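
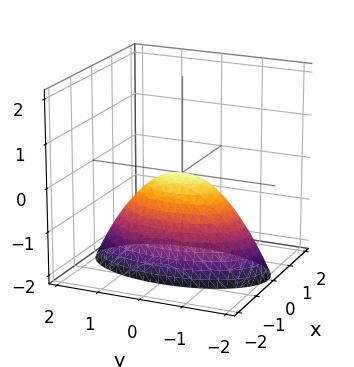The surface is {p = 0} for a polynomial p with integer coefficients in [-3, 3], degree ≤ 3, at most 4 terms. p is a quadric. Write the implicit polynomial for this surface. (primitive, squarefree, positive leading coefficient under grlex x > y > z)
3*x^2 + y^2 + 2*z

1. The degree is 2 — a single bowl opening along one axis; a quadric.
2. Symmetries: the y ↦ −y reflection is a symmetry, so y appears only in even powers; it's symmetric under x → −x, forcing even powers of x.
3. From the axis intercepts and sections: it meets the z-axis at z = 0 (among the integer gridlines); one y-axis crossing is at y = 0; it meets the x-axis at x = 0 (among the integer gridlines).
4. Solving for integer coefficients yields p as stated.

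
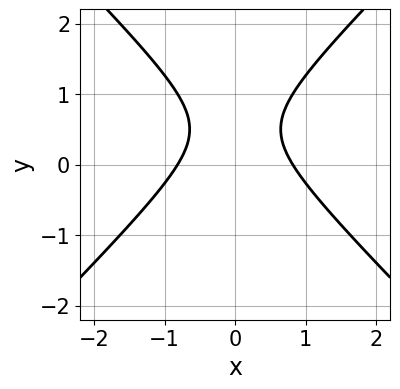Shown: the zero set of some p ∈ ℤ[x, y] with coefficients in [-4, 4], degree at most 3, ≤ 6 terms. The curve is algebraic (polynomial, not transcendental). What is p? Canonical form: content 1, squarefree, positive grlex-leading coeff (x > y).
3*x^2 - 3*y^2 + 3*y - 2

First, degree: the shape is more complex than any degree-1 curve, so deg p = 2.
Next, symmetries: the x ↦ −x reflection is a symmetry, so x appears only in even powers.
Then, against the integer gridlines: the curve avoids every integer y-axis point in the box.
Finally, the integer polynomial consistent with all of this is the stated p.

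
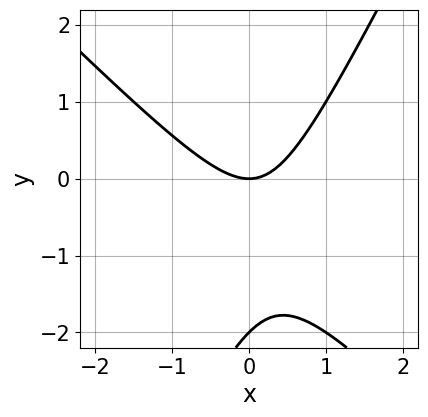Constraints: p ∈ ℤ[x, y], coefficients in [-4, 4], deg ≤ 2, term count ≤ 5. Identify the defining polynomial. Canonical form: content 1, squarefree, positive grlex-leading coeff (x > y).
Degree: no degree-1 curve has this shape, so deg p = 2.
Reading off the gridlines: it crosses the x-axis at the gridline x = 0; among the integer gridlines, it crosses the y-axis at y ∈ {-2, 0}.
Matching integer coefficients to the picture gives p.

2*x^2 + x*y - y^2 - 2*y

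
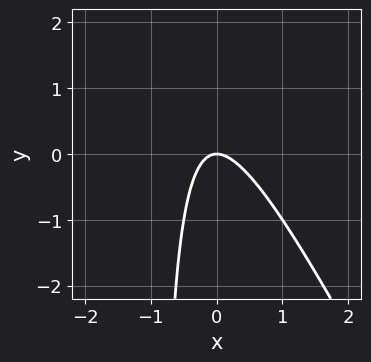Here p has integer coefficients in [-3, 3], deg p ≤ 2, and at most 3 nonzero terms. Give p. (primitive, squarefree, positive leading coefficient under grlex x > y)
2*x^2 + x*y + y

(a) Degree: a generic line meets the curve in up to 2 points, so deg p = 2.
(b) Reading off the gridlines: it crosses the y-axis at the gridline y = 0; one x-axis crossing is at x = 0.
(c) Solving for integer coefficients yields p as stated.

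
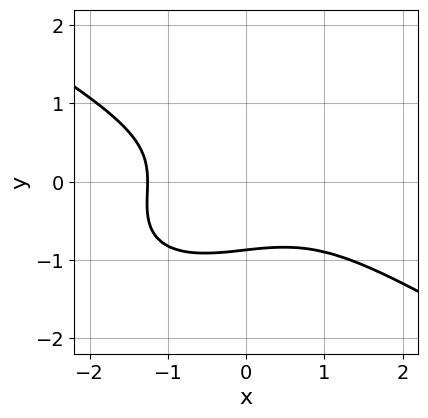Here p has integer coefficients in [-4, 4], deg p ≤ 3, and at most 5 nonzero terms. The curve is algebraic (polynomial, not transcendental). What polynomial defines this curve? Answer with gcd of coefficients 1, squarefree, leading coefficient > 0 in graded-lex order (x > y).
First, deg p = 3.
Finally, putting this together gives p.

x^3 - x*y^2 + 3*y^3 + 2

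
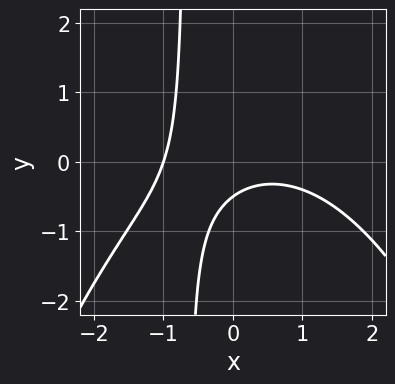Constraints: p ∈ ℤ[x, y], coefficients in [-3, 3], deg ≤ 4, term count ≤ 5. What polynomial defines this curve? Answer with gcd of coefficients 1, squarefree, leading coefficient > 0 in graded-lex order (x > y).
(a) deg p = 3. No degree-2 curve has this shape.
(b) Checking where it meets the axes: one x-axis crossing is at x = -1.
(c) Solving for integer coefficients yields p as stated.

x^3 + 3*x*y + 2*y + 1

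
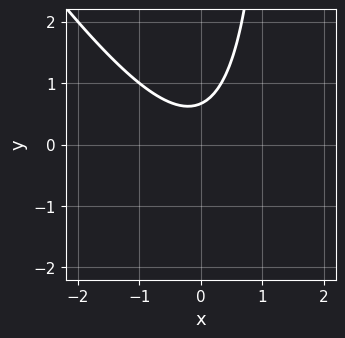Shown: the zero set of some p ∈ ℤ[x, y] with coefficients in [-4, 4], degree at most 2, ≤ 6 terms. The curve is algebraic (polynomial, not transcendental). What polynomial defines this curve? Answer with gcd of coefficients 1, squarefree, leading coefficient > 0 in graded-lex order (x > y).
Degree: the shape is more complex than any degree-1 curve, so deg p = 2.
Reading off the gridlines: it misses every integer gridline on the x-axis.
Solving for integer coefficients yields p as stated.

3*x^2 + 2*x*y - 3*y + 2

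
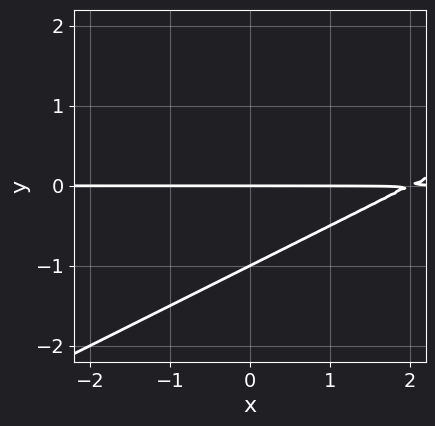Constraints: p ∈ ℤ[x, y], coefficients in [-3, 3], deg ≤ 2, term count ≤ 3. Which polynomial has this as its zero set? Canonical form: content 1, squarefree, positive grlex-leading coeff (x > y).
(a) Degree: a generic line meets the curve in up to 2 points, so deg p = 2.
(b) Observable constraints: every point of the x-axis in the box is on the curve; among the integer gridlines, it crosses the y-axis at y ∈ {-1, 0}.
(c) Together with the visible shape, these determine p as stated.

x*y - 2*y^2 - 2*y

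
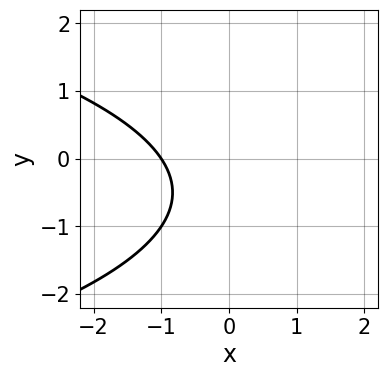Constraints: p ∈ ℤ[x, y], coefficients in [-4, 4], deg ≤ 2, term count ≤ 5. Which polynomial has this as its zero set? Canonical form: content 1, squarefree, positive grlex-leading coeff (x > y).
1. The degree is 2 — no degree-1 curve has this shape.
2. Checking where it meets the axes: it crosses the x-axis at the gridline x = -1; the curve avoids every integer y-axis point in the box.
3. Solving for integer coefficients yields p as stated.

2*y^2 + 3*x + 2*y + 3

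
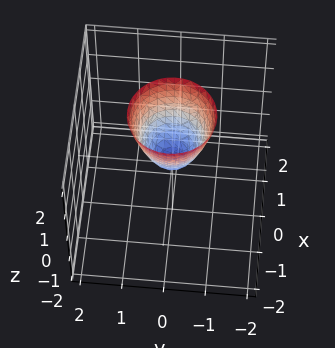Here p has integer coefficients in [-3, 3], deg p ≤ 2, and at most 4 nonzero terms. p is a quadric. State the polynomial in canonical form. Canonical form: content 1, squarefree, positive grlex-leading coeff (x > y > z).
1. Degree: a single bowl opening along one axis; a quadric, so deg p = 2.
2. Symmetries: rotational symmetry about the z-axis ⇒ p depends on x, y only through x² + y².
3. Observable constraints: a circular section at z = 2 has radius exactly 1; one x-axis crossing is at x = 0.
4. Solving for integer coefficients yields p as stated.

2*x^2 + 2*y^2 - z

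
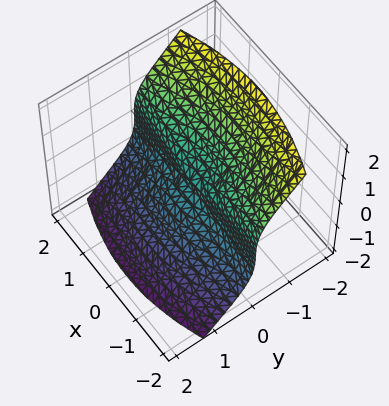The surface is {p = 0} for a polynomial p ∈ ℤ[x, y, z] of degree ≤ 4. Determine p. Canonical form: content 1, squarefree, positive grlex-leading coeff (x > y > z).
The degree is 3 — no degree-2 surface has this shape.
Against the integer gridlines: every point of the x-axis in the box is on the surface; it meets the y-axis at y = 0 (among the integer gridlines).
Matching integer coefficients to the picture gives p.

x^2*y + 2*y^3 + z^3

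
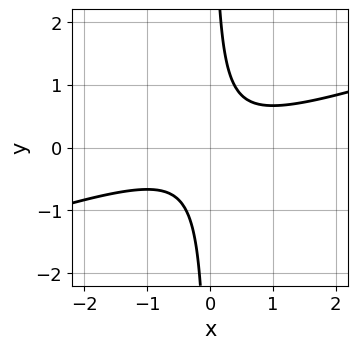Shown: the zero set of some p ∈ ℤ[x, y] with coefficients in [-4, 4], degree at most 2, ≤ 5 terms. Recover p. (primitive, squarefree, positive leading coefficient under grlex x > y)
x^2 - 3*x*y + 1

First, deg p = 2. A generic line meets the curve in up to 2 points.
Next, against the integer gridlines: no y-intercept at any integer in the box; it misses every integer gridline on the x-axis.
Finally, these observations pin down the coefficients.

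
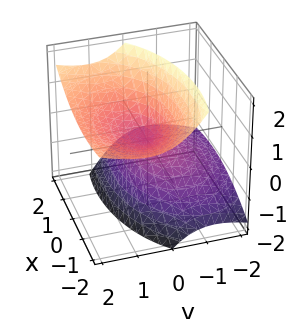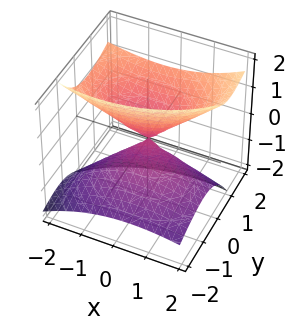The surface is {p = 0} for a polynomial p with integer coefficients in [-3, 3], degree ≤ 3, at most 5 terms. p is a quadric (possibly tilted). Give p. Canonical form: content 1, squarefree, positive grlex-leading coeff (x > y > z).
x^2 + x*z + 2*y^2 - 3*y*z - 2*z^2

The degree is 2 — no degree-1 surface has this shape.
Reading off the gridlines: one z-axis crossing is at z = 0; it meets the y-axis at y = 0 (among the integer gridlines); it crosses the x-axis at the gridline x = 0.
Assembling these constraints gives the stated polynomial.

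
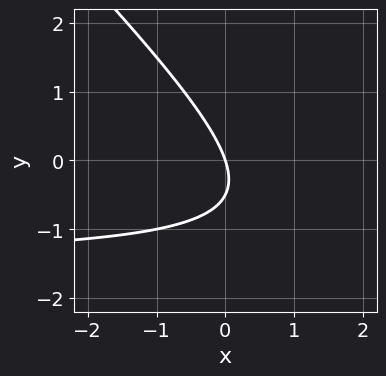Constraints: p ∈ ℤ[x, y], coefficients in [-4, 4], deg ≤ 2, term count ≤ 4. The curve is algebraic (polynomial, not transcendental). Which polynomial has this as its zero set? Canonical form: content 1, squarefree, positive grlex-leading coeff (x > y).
(a) The degree is 2 — no degree-1 curve has this shape.
(b) Reading off the gridlines: it meets the y-axis at y = 0 (among the integer gridlines); it crosses the x-axis at the gridline x = 0.
(c) Fitting integer coefficients to these (and the overall shape) gives p.

2*x*y + 2*y^2 + 3*x + y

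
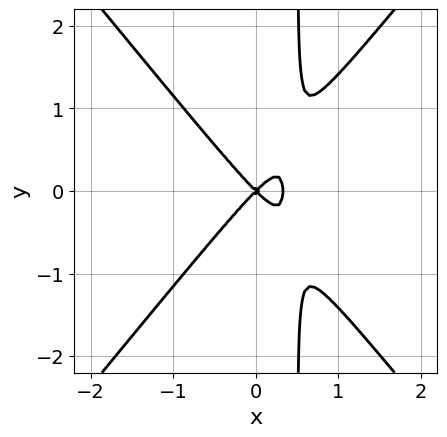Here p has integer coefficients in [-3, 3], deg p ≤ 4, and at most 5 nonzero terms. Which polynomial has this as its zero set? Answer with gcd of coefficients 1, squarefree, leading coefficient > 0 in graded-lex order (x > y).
First, degree: the shape is more complex than any degree-2 curve, so deg p = 3.
Then, symmetries: the y ↦ −y reflection is a symmetry, so y appears only in even powers.
Next, reading off the gridlines: it crosses the y-axis at the gridline y = 0; it meets the x-axis at x = 0 (among the integer gridlines).
Finally, the integer polynomial consistent with all of this is the stated p.

3*x^3 - 2*x*y^2 - x^2 + y^2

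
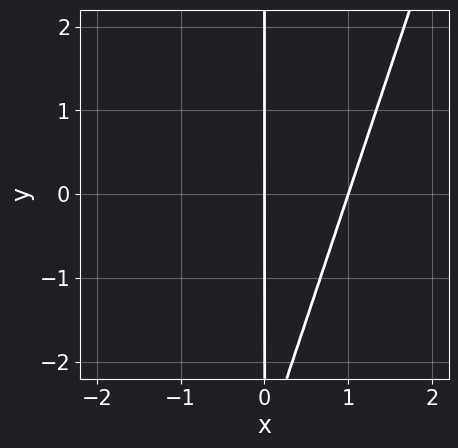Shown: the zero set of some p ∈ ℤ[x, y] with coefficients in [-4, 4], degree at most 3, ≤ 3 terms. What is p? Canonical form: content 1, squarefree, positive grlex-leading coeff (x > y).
3*x^2 - x*y - 3*x

1. Degree: the shape is more complex than any degree-1 curve, so deg p = 2.
2. From the visible intercepts: every point of the y-axis in the box is on the curve; the x-axis gridline crossings are at x ∈ {0, 1}.
3. Assembling these constraints gives the stated polynomial.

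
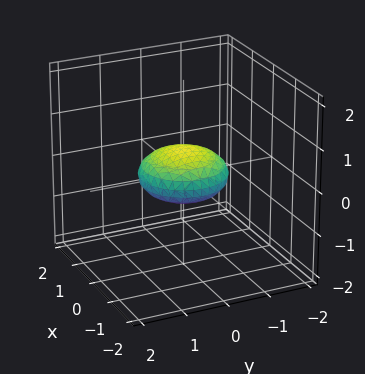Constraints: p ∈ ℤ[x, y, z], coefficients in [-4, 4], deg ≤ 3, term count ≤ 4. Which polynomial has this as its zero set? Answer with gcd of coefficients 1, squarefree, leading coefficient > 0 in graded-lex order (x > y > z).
x^2 + y^2 + 3*z^2 - 1

First, the degree is 2 — a generic line meets the surface in up to 2 points.
Next, by symmetry, every cross-section ⟂ z is a circle, so x, y appear only via x² + y².
Next, from the axis intercepts and sections: among the integer gridlines, it crosses the x-axis at x ∈ {-1, 1}; among the integer gridlines, it crosses the y-axis at y ∈ {-1, 1}; a circular section at z = 0 has radius exactly 1.
Finally, fitting integer coefficients to these (and the overall shape) gives p.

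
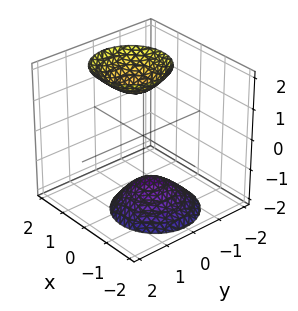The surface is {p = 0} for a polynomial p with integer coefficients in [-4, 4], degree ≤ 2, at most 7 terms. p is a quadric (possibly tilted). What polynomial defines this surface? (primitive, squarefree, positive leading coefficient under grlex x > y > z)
1. I count 2 distinct pieces. They look like related sheets of one shape, so recover p as a whole.
2. Degree: a generic line meets the surface in up to 2 points, so deg p = 2.
3. From the axis intercepts and sections: the surface avoids every integer y-axis point in the box; no x-intercept at any integer in the box.
4. Together with the visible shape, these determine p as stated.

2*x^2 - x*z + 2*y^2 - z^2 + 2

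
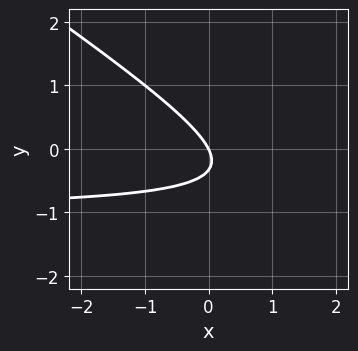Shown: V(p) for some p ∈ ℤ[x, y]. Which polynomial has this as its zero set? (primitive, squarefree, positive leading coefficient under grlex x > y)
(a) Degree: no degree-1 curve has this shape, so deg p = 2.
(b) Reading off the gridlines: one x-axis crossing is at x = 0; it meets the y-axis at y = 0 (among the integer gridlines).
(c) Matching integer coefficients to the picture gives p.

2*x*y + 3*y^2 + 2*x + y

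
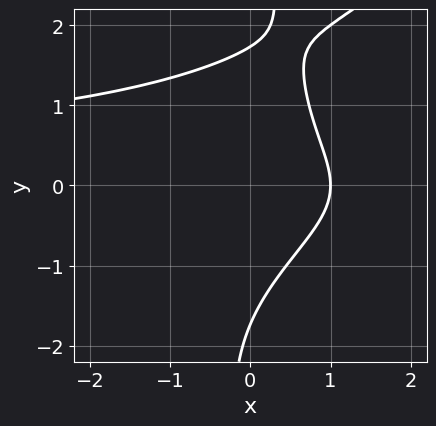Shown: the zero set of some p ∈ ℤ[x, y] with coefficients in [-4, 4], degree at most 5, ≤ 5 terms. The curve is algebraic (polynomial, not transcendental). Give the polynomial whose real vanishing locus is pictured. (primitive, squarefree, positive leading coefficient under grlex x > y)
x^2*y^2 - x*y^3 + y^2 + 3*x - 3

Degree: no degree-3 curve has this shape, so deg p = 4.
Checking where it meets the axes: one x-axis crossing is at x = 1.
Together with the visible shape, these determine p as stated.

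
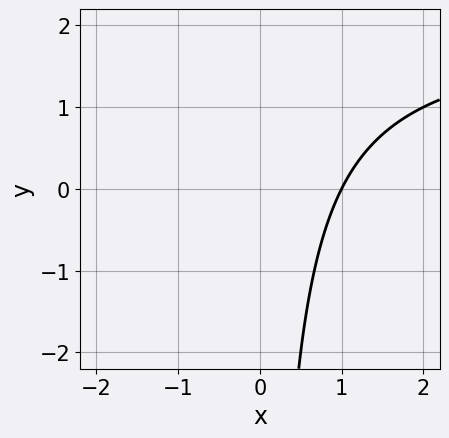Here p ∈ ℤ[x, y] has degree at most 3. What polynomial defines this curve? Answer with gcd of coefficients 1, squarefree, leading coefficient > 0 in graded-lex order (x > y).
(a) The degree is 2 — no degree-1 curve has this shape.
(b) Reading off the gridlines: one x-axis crossing is at x = 1; it misses every integer gridline on the y-axis.
(c) Assembling these constraints gives the stated polynomial.

x*y - 2*x + 2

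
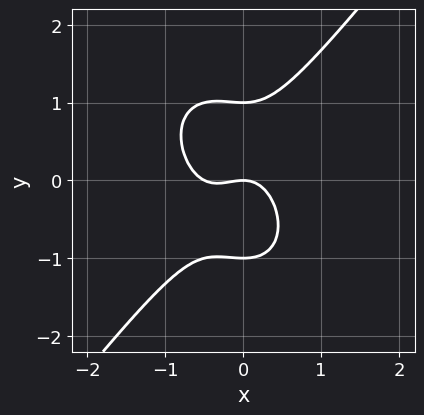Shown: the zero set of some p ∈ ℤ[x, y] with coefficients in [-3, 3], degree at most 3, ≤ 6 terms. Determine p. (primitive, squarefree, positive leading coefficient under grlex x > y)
(a) The degree is 3 — no degree-2 curve has this shape.
(b) Against the integer gridlines: it meets the x-axis at x = 0 (among the integer gridlines); among the integer gridlines, it crosses the y-axis at y ∈ {-1, 0, 1}.
(c) These observations pin down the coefficients.

2*x^3 - y^3 + x^2 + y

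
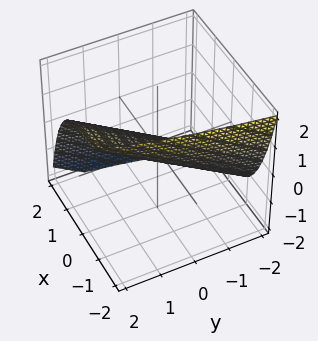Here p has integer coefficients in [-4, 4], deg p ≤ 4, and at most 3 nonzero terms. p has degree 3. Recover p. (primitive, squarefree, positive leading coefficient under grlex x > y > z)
First, deg p = 3.
Next, from the axis intercepts and sections: it meets the x-axis at x = 0 (among the integer gridlines); it meets the z-axis at z = 0 (among the integer gridlines); it meets the y-axis at y = 0 (among the integer gridlines).
Finally, putting this together gives p.

x^3 - 2*y + 3*z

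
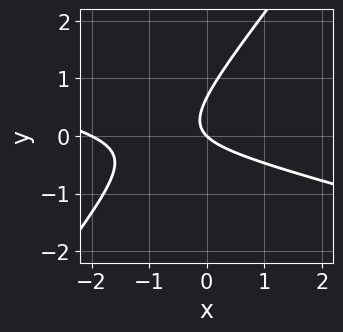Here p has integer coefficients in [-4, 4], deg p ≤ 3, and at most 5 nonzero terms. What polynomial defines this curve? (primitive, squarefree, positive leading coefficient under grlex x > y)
1. Degree: no degree-1 curve has this shape, so deg p = 2.
2. Observable constraints: one y-axis crossing is at y = 0; among the integer gridlines, it crosses the x-axis at x ∈ {-2, 0}.
3. Together with the visible shape, these determine p as stated.

x^2 + 3*x*y - 3*y^2 + 2*x + 2*y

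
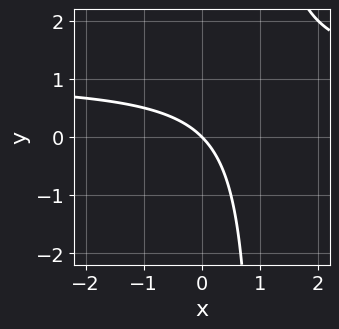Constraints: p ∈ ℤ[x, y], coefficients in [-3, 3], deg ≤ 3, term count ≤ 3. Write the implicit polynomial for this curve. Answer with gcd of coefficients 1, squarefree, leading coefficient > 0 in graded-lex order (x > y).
x*y - x - y

deg p = 2.
From the visible intercepts: one y-axis crossing is at y = 0; it meets the x-axis at x = 0 (among the integer gridlines).
The integer polynomial consistent with all of this is the stated p.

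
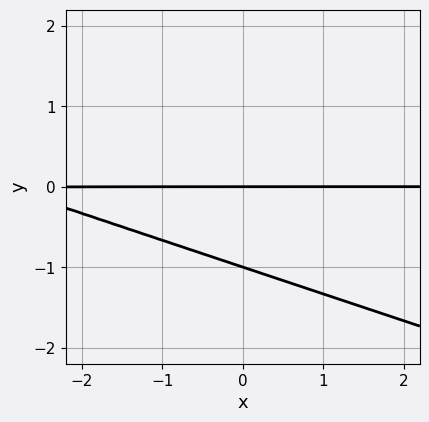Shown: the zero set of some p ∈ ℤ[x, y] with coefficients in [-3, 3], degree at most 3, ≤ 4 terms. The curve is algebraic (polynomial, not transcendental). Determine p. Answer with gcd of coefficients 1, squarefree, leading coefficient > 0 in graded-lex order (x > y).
x*y + 3*y^2 + 3*y

1. deg p = 2.
2. Checking where it meets the axes: every point of the x-axis in the box is on the curve; among the integer gridlines, it crosses the y-axis at y ∈ {-1, 0}.
3. Together with the visible shape, these determine p as stated.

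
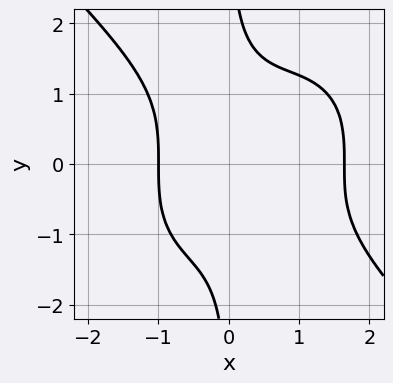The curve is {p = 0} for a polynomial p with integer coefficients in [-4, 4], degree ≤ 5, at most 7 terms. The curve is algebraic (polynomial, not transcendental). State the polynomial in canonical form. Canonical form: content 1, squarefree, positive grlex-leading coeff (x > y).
2*x^4 + 2*x*y^3 - 2*x^3 - x^2 - 3

1. Degree: no degree-3 curve has this shape, so deg p = 4.
2. Reading off the gridlines: it meets the x-axis at x = -1 (among the integer gridlines); the curve avoids every integer y-axis point in the box.
3. Together with the visible shape, these determine p as stated.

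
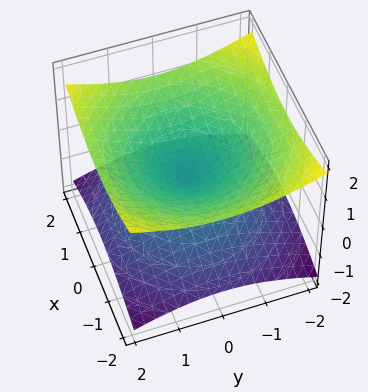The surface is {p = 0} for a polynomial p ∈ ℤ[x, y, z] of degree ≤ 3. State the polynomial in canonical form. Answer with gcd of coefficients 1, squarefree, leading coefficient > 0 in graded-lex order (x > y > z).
x^2 + y^2 - 3*z^2

(a) The degree is 2 — a double cone through the origin; a quadric.
(b) Symmetries: the z ↦ −z reflection is a symmetry, so z appears only in even powers; rotational symmetry about the z-axis ⇒ p depends on x, y only through x² + y².
(c) Reading off the gridlines: it crosses the y-axis at the gridline y = 0; it crosses the x-axis at the gridline x = 0.
(d) Solving for integer coefficients yields p as stated.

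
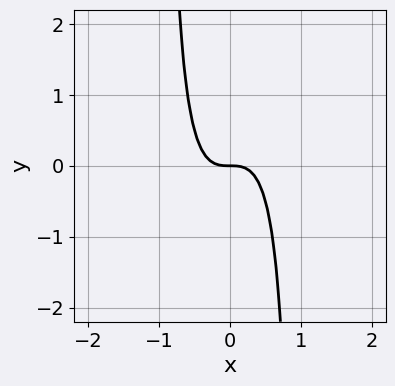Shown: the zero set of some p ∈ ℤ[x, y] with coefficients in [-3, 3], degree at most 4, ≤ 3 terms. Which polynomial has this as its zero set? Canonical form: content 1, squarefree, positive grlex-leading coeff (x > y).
Degree: the shape is more complex than any degree-2 curve, so deg p = 3.
From the axis intercepts and sections: one x-axis crossing is at x = 0; one y-axis crossing is at y = 0.
Putting this together gives p.

3*x^3 - x^2*y + y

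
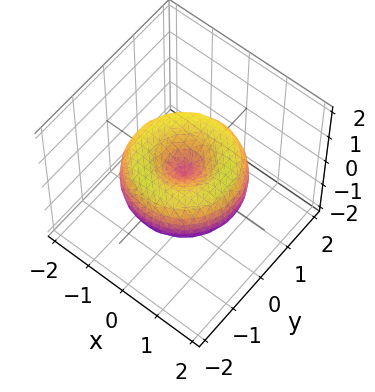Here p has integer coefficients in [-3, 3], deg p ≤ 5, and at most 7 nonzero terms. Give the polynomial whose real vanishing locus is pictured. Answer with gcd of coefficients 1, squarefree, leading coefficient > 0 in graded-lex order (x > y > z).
The degree is 4 — the shape is more complex than any degree-3 surface.
Symmetries: the z-axis is an axis of rotation, so x and y enter only as x² + y².
Checking where it meets the axes: one x-axis crossing is at x = 0; a circular section at z = 0 has radius between 1 and 2; one y-axis crossing is at y = 0.
These observations pin down the coefficients.

x^4 + 2*x^2*y^2 + y^4 - 2*x^2 - 2*y^2 + 2*z^2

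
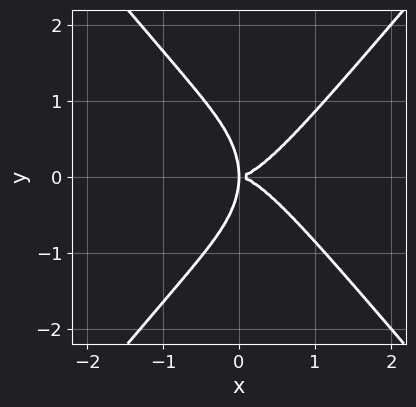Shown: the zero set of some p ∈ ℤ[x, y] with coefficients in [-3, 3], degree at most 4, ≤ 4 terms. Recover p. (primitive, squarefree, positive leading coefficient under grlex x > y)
2*x^4 - y^4 - 2*x*y^2

(a) deg p = 4.
(b) Symmetries: mirror symmetry y ↦ −y ⇒ only even powers of y.
(c) Against the integer gridlines: one y-axis crossing is at y = 0; it crosses the x-axis at the gridline x = 0.
(d) The integer polynomial consistent with all of this is the stated p.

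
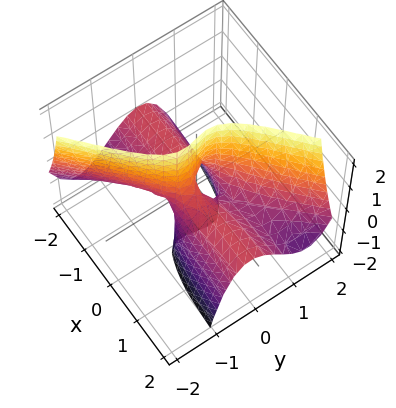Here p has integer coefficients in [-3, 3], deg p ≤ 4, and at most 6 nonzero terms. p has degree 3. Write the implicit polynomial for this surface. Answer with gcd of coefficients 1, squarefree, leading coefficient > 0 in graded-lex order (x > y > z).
3*x*y^2 - 3*y^3 + 2*x*z + y

1. Degree: a generic line meets the surface in up to 3 points, so deg p = 3.
2. Reading off the gridlines: the visible x-axis segment lies entirely on the surface; the visible z-axis segment lies entirely on the surface; one y-axis crossing is at y = 0.
3. Fitting integer coefficients to these (and the overall shape) gives p.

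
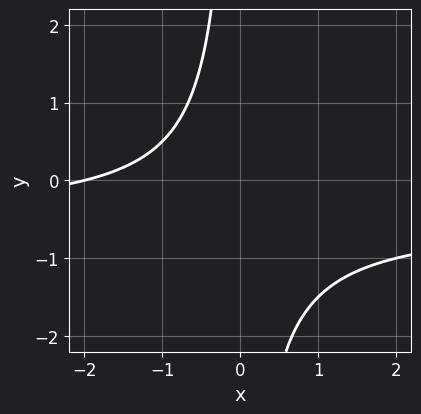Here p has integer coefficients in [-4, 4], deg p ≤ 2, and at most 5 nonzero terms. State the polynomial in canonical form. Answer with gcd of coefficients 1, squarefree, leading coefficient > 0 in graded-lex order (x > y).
2*x*y + x + 2

1. The degree is 2 — the shape is more complex than any degree-1 curve.
2. Observable constraints: the curve avoids every integer y-axis point in the box; one x-axis crossing is at x = -2.
3. Matching integer coefficients to the picture gives p.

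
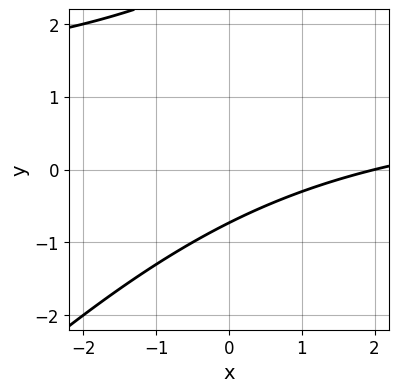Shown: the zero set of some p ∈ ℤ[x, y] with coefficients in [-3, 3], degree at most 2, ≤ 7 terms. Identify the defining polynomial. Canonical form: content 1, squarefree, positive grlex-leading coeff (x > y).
The degree is 2 — the shape is more complex than any degree-1 curve.
Against the integer gridlines: it crosses the x-axis at the gridline x = 2.
Fitting integer coefficients to these (and the overall shape) gives p.

x*y - y^2 - x + 2*y + 2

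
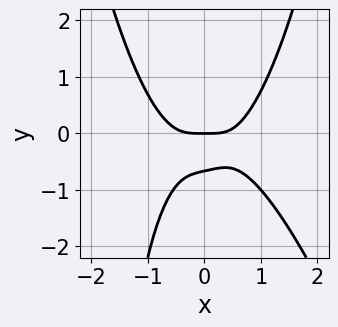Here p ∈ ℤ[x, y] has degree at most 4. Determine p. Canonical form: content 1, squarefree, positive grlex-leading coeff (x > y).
3*x^4 + x^3*y - x*y^2 - 3*y^2 - 2*y

1. Degree: a generic line meets the curve in up to 4 points, so deg p = 4.
2. Checking where it meets the axes: it crosses the y-axis at the gridline y = 0; one x-axis crossing is at x = 0.
3. Matching integer coefficients to the picture gives p.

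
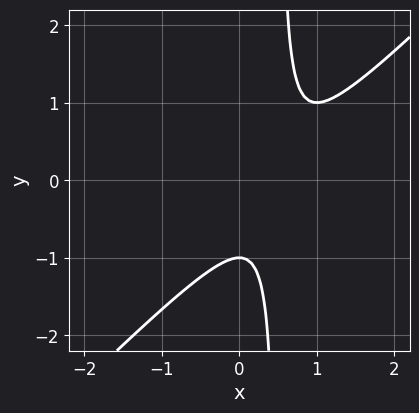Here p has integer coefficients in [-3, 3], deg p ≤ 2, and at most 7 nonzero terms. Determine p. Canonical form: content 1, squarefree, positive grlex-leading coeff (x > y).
(a) Degree: a generic line meets the curve in up to 2 points, so deg p = 2.
(b) From the visible intercepts: one y-axis crossing is at y = -1; no x-intercept at any integer in the box.
(c) Fitting integer coefficients to these (and the overall shape) gives p.

2*x^2 - 2*x*y - 2*x + y + 1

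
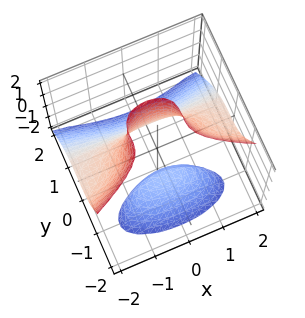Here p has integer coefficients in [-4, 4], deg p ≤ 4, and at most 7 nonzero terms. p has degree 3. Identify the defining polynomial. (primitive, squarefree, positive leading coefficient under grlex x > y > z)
x^2*z + 3*y^3 - y*z^2 + 2*y*z - 1

I count 2 distinct pieces. Treating them together as one polynomial.
deg p = 3. A generic line meets the surface in up to 3 points.
From the visible intercepts: no x-intercept at any integer in the box; no z-intercept at any integer in the box.
Putting this together gives p.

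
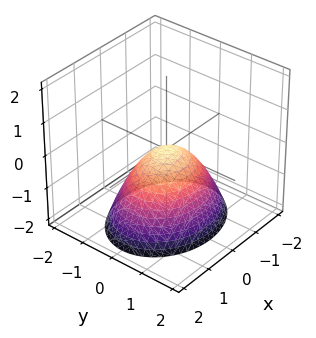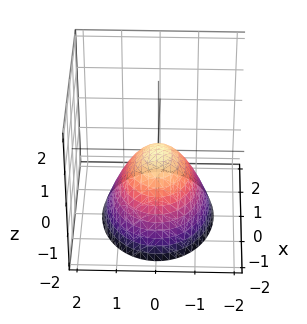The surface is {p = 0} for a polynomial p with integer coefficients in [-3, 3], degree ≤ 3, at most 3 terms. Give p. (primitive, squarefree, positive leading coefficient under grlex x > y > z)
2*x^2 + 3*y^2 + 3*z

(a) The degree is 2 — a single bowl opening along one axis; a quadric.
(b) Symmetries: mirror symmetry x ↦ −x ⇒ only even powers of x; mirror symmetry y ↦ −y ⇒ only even powers of y.
(c) Checking where it meets the axes: it crosses the z-axis at the gridline z = 0; one y-axis crossing is at y = 0; it meets the x-axis at x = 0 (among the integer gridlines).
(d) The integer polynomial consistent with all of this is the stated p.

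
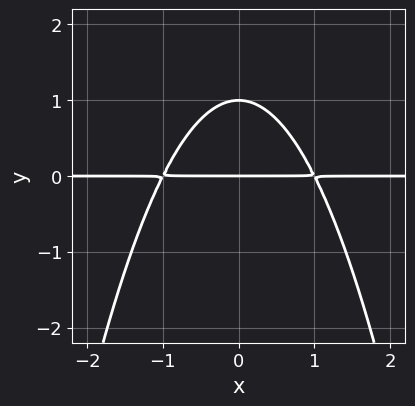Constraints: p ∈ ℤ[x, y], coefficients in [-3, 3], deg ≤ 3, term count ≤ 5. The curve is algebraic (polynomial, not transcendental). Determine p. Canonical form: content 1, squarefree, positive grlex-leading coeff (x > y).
x^2*y + y^2 - y

(a) deg p = 3. The shape is more complex than any degree-2 curve.
(b) Symmetries: mirror symmetry x ↦ −x ⇒ only even powers of x.
(c) Observable constraints: every point of the x-axis in the box is on the curve; among the integer gridlines, it crosses the y-axis at y ∈ {0, 1}.
(d) Solving for integer coefficients yields p as stated.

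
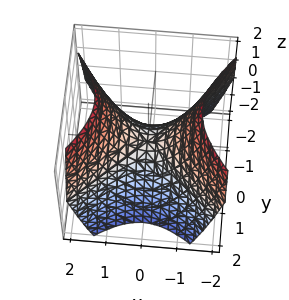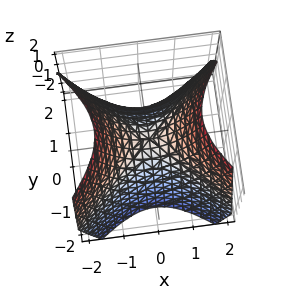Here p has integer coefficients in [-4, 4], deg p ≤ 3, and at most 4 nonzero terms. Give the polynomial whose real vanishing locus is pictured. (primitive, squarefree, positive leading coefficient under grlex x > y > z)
x^2 - y^2 - z

deg p = 2.
Symmetries: the y ↦ −y reflection is a symmetry, so y appears only in even powers; mirror symmetry x ↦ −x ⇒ only even powers of x.
Observable constraints: it crosses the x-axis at the gridline x = 0; one z-axis crossing is at z = 0.
Putting this together gives p.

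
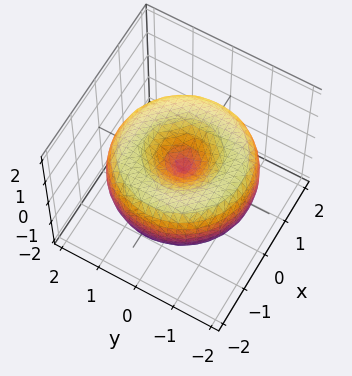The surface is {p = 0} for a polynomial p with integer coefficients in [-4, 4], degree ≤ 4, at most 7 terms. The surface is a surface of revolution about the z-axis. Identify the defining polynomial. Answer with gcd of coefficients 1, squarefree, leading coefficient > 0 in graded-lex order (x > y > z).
x^4 + 2*x^2*y^2 + y^4 - 3*x^2 - 3*y^2 + 3*z^2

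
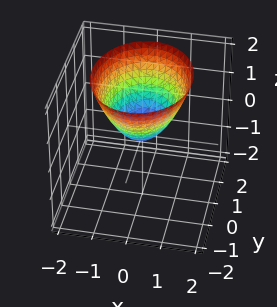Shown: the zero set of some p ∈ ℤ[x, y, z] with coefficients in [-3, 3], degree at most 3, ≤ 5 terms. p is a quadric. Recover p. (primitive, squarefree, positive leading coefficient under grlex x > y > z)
3*x^2 + 2*y^2 - 3*z

1. deg p = 2. A single bowl opening along one axis; a quadric.
2. Symmetries: mirror symmetry y ↦ −y ⇒ only even powers of y; mirror symmetry x ↦ −x ⇒ only even powers of x.
3. Reading off the gridlines: one y-axis crossing is at y = 0; it crosses the z-axis at the gridline z = 0.
4. Together with the visible shape, these determine p as stated.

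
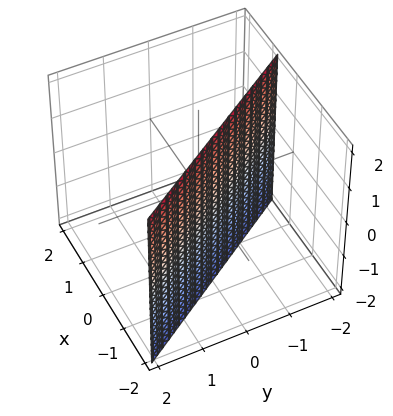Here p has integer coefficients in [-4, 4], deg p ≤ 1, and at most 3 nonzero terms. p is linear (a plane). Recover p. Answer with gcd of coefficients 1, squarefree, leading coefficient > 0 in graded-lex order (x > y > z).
3*x + 2*y + 2

1. Degree: the surface is flat (a plane), so deg p = 1.
2. From the axis intercepts and sections: it meets the y-axis at y = -1 (among the integer gridlines); no z-intercept at any integer in the box.
3. These observations pin down the coefficients.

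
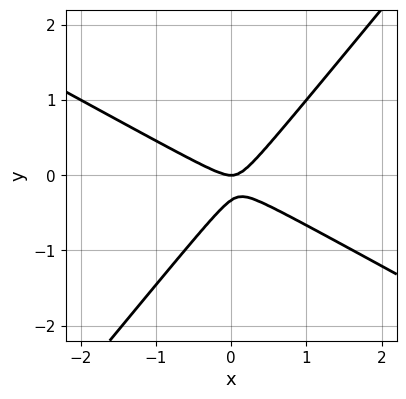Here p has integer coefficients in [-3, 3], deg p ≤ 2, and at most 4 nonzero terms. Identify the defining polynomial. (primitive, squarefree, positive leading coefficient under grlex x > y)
2*x^2 + 2*x*y - 3*y^2 - y

1. Degree: the shape is more complex than any degree-1 curve, so deg p = 2.
2. Observable constraints: it meets the x-axis at x = 0 (among the integer gridlines); it meets the y-axis at y = 0 (among the integer gridlines).
3. Solving for integer coefficients yields p as stated.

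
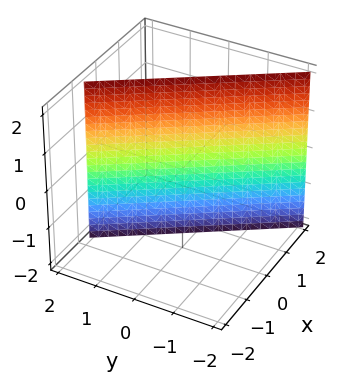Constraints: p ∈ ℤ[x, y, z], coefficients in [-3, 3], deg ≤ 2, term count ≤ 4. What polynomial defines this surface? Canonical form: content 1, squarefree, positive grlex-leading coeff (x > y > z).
3*x + 2*y - 2

(a) deg p = 1.
(b) Checking where it meets the axes: one y-axis crossing is at y = 1; the surface avoids every integer z-axis point in the box.
(c) Assembling these constraints gives the stated polynomial.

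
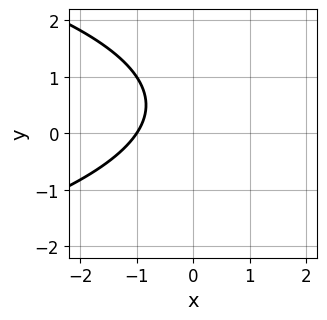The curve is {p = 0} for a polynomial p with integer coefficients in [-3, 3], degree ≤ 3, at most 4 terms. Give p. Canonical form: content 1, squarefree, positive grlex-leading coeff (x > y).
1. The degree is 2 — a generic line meets the curve in up to 2 points.
2. Reading off the gridlines: it misses every integer gridline on the y-axis; it crosses the x-axis at the gridline x = -1.
3. Assembling these constraints gives the stated polynomial.

2*y^2 + 3*x - 2*y + 3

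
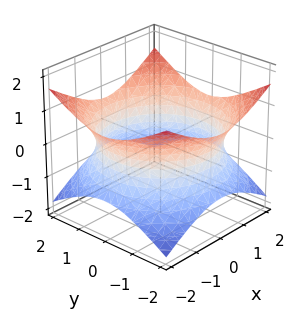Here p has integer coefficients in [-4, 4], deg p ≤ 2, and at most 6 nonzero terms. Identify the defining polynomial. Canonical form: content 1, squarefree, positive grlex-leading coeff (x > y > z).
1. deg p = 2. A generic line meets the surface in up to 2 points.
2. Symmetries: the surface is invariant under rotation about z: p = q(x² + y², z).
3. Reading off the gridlines: the surface avoids every integer z-axis point in the box; a circular section at z = 0 has radius between 1 and 2.
4. These observations pin down the coefficients.

x^2 + y^2 - 2*z^2 - 3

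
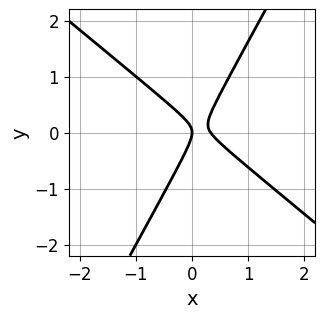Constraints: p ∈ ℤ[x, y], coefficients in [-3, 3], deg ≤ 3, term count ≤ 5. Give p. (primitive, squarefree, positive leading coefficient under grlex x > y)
3*x^2 + 2*x*y - 2*y^2 - x

1. The degree is 2 — the shape is more complex than any degree-1 curve.
2. Reading off the gridlines: it meets the x-axis at x = 0 (among the integer gridlines); one y-axis crossing is at y = 0.
3. Matching integer coefficients to the picture gives p.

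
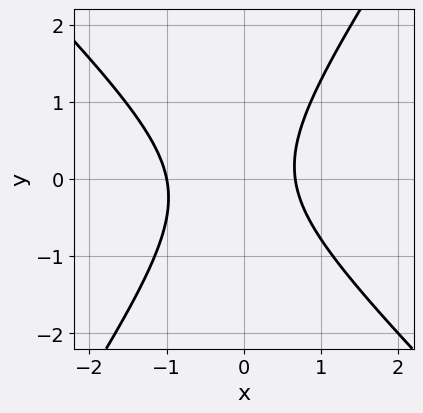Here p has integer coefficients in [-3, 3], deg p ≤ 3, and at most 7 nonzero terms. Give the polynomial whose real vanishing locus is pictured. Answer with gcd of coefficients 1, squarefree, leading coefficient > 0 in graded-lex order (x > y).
(a) Degree: a generic line meets the curve in up to 2 points, so deg p = 2.
(b) Against the integer gridlines: no y-intercept at any integer in the box; it meets the x-axis at x = -1 (among the integer gridlines).
(c) Together with the visible shape, these determine p as stated.

3*x^2 + x*y - 2*y^2 + x - 2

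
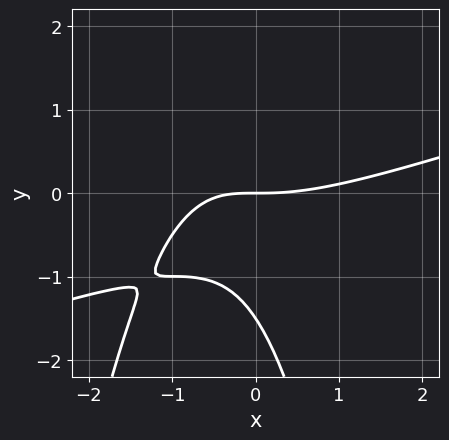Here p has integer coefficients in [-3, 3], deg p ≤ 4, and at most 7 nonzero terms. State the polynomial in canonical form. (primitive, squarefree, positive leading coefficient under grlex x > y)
(a) The degree is 3 — a generic line meets the curve in up to 3 points.
(b) Reading off the gridlines: it meets the y-axis at y = 0 (among the integer gridlines); it crosses the x-axis at the gridline x = 0.
(c) These observations pin down the coefficients.

x^3 - 3*x^2*y - 3*x*y - 2*y^2 - 3*y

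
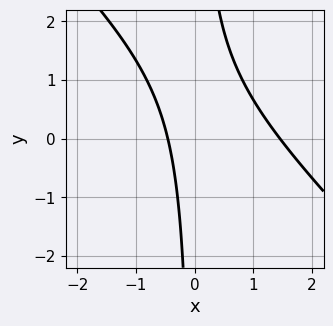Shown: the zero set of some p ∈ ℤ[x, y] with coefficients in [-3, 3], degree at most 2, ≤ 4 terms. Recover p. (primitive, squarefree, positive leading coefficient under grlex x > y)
1. The degree is 2 — the shape is more complex than any degree-1 curve.
2. From the visible intercepts: the curve avoids every integer y-axis point in the box.
3. Together with the visible shape, these determine p as stated.

3*x^2 + 3*x*y - 3*x - 2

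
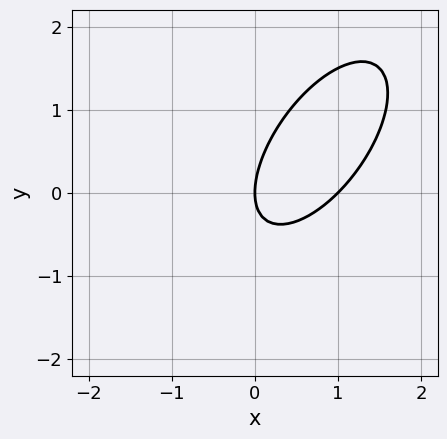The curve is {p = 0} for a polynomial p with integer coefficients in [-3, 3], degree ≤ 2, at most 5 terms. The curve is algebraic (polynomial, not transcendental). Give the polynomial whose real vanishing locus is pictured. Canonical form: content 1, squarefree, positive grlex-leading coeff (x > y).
First, the degree is 2 — a generic line meets the curve in up to 2 points.
Next, reading off the gridlines: one y-axis crossing is at y = 0; among the integer gridlines, it crosses the x-axis at x ∈ {0, 1}.
Finally, putting this together gives p.

3*x^2 - 3*x*y + 2*y^2 - 3*x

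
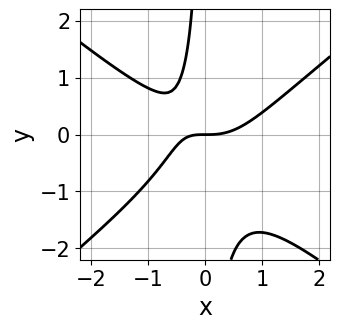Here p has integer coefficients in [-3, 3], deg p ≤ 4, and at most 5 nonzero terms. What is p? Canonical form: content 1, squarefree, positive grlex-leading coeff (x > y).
(a) The degree is 3 — a generic line meets the curve in up to 3 points.
(b) From the visible intercepts: it meets the y-axis at y = 0 (among the integer gridlines); it crosses the x-axis at the gridline x = 0.
(c) Fitting integer coefficients to these (and the overall shape) gives p.

2*x^3 - 3*x*y^2 - 2*x*y - 2*y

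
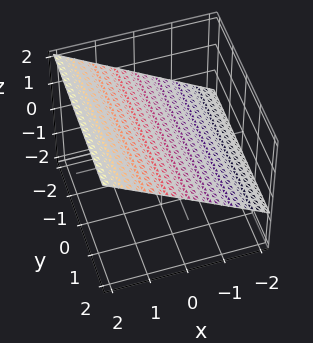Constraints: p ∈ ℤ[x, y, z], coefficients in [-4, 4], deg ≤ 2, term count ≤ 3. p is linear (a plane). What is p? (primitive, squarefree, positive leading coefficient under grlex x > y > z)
2*x - 3*z + 2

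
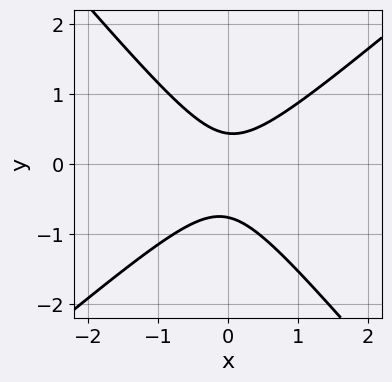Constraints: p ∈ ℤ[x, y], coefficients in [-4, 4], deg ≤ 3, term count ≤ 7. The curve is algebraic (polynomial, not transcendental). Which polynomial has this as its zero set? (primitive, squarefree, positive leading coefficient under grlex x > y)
3*x^2 - x*y - 3*y^2 - y + 1

First, deg p = 2. No degree-1 curve has this shape.
Next, against the integer gridlines: no x-intercept at any integer in the box.
Finally, solving for integer coefficients yields p as stated.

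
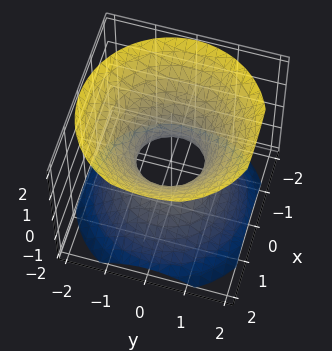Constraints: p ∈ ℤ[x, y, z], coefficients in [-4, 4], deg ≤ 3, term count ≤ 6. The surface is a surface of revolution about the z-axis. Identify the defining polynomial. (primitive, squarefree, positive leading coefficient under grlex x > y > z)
3*x^2 + 3*y^2 - 3*z^2 - 2

First, the degree is 2 — a generic line meets the surface in up to 2 points.
Next, symmetries: rotational symmetry about the z-axis ⇒ p depends on x, y only through x² + y².
Next, from the axis intercepts and sections: the surface avoids every integer z-axis point in the box; a circular section at z = -1 has radius between 1 and 2.
Finally, together with the visible shape, these determine p as stated.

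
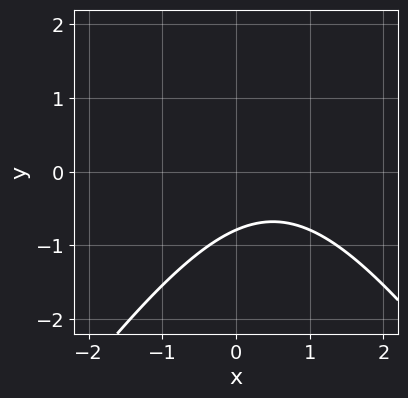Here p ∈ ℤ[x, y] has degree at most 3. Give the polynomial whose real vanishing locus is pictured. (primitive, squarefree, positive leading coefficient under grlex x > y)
2*x^2 - y^2 - 2*x + 3*y + 3

1. Degree: no degree-1 curve has this shape, so deg p = 2.
2. From the axis intercepts and sections: no x-intercept at any integer in the box.
3. The integer polynomial consistent with all of this is the stated p.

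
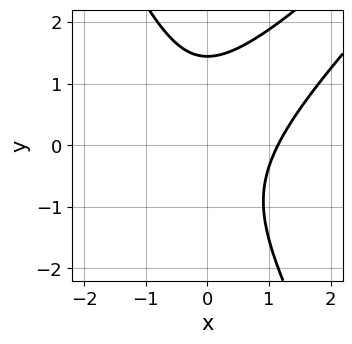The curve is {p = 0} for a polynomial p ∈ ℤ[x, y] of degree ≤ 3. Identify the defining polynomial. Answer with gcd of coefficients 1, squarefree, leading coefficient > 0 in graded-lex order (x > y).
2*x^3 - 3*x^2*y + y^3 - 3

1. deg p = 3. No degree-2 curve has this shape.
2. Putting this together gives p.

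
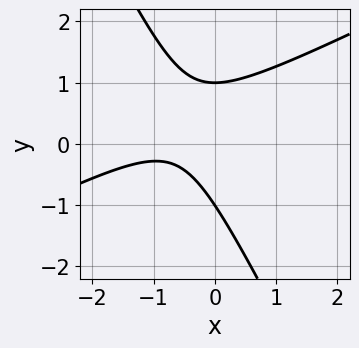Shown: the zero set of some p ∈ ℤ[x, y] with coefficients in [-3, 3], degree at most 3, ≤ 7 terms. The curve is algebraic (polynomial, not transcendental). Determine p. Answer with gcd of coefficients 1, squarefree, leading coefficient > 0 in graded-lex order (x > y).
2*x^2 - 3*x*y - 2*y^2 + 3*x + 2

deg p = 2. A generic line meets the curve in up to 2 points.
Observable constraints: among the integer gridlines, it crosses the y-axis at y ∈ {-1, 1}; no x-intercept at any integer in the box.
Together with the visible shape, these determine p as stated.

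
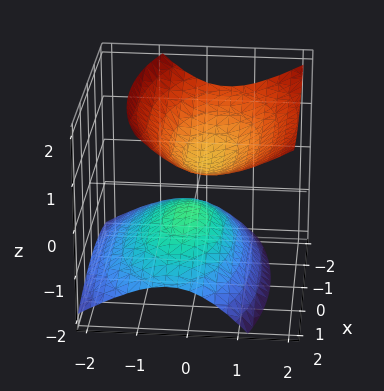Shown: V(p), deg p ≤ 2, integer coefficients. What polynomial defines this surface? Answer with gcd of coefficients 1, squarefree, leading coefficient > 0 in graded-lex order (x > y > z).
x^2 + 3*y^2 - 2*y*z - 3*z^2 + 1

1. The picture has 2 separate pieces.
2. Degree: no degree-1 surface has this shape, so deg p = 2.
3. From the axis intercepts and sections: the surface avoids every integer y-axis point in the box; no x-intercept at any integer in the box.
4. Solving for integer coefficients yields p as stated.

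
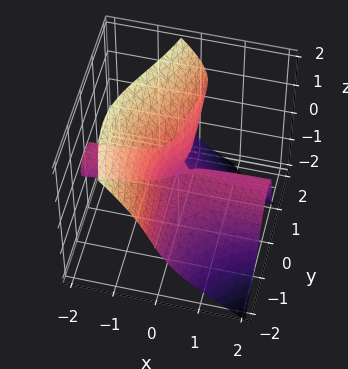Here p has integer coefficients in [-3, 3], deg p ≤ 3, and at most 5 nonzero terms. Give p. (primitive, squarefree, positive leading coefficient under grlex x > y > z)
x*y^2 + x*z^2 + z^3 + x*z - y*z

1. deg p = 3. The shape is more complex than any degree-2 surface.
2. Observable constraints: every point of the x-axis in the box is on the surface; the visible y-axis segment lies entirely on the surface.
3. Fitting integer coefficients to these (and the overall shape) gives p.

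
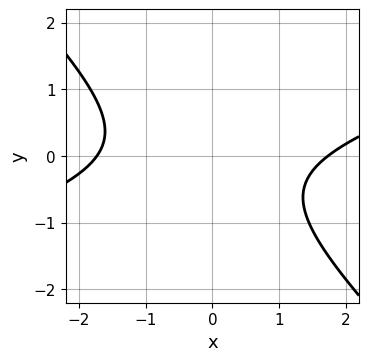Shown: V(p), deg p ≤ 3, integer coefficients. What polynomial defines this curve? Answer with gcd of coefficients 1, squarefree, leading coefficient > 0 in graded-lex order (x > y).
First, the degree is 2 — a generic line meets the curve in up to 2 points.
Then, checking where it meets the axes: no y-intercept at any integer in the box.
Finally, matching integer coefficients to the picture gives p.

x^2 - 2*x*y - 3*y^2 - y - 3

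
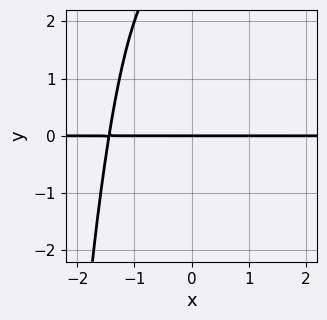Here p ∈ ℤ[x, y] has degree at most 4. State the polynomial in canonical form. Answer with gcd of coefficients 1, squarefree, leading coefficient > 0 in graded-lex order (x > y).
First, the degree is 4 — the shape is more complex than any degree-3 curve.
Next, reading off the gridlines: it crosses the y-axis at the gridline y = 0; every point of the x-axis in the box is on the curve.
Finally, together with the visible shape, these determine p as stated.

x^3*y - y^2 + 3*y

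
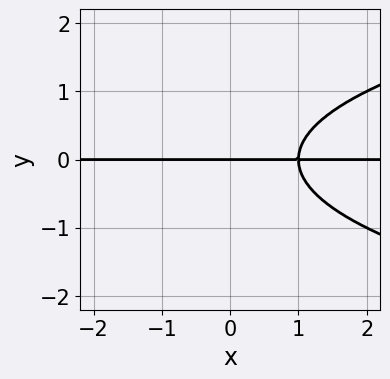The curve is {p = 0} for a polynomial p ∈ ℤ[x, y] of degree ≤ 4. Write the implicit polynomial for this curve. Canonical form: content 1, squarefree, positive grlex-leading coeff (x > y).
y^3 - x*y + y

1. The degree is 3 — the shape is more complex than any degree-2 curve.
2. Against the integer gridlines: every point of the x-axis in the box is on the curve; one y-axis crossing is at y = 0.
3. Fitting integer coefficients to these (and the overall shape) gives p.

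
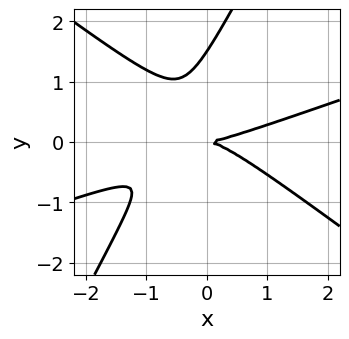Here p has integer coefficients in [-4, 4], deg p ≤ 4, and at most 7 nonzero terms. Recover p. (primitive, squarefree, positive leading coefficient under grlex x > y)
x^3 - 2*x^2*y - 3*x*y^2 + 2*y^3 - 3*y^2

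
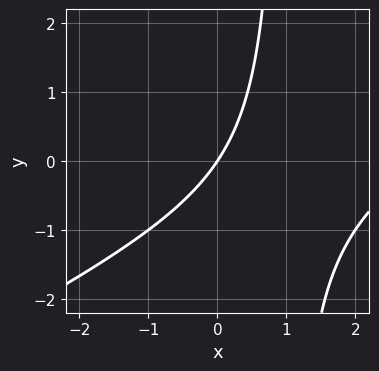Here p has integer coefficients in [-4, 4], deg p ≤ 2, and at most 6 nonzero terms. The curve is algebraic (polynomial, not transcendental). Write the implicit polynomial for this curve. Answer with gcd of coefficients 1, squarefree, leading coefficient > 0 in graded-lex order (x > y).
x^2 - 2*x*y - 3*x + 2*y

First, degree: a generic line meets the curve in up to 2 points, so deg p = 2.
Next, against the integer gridlines: it crosses the y-axis at the gridline y = 0; it meets the x-axis at x = 0 (among the integer gridlines).
Finally, the integer polynomial consistent with all of this is the stated p.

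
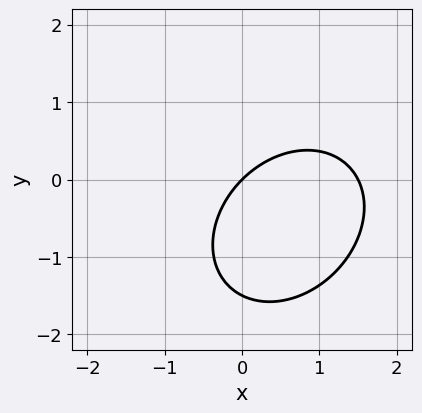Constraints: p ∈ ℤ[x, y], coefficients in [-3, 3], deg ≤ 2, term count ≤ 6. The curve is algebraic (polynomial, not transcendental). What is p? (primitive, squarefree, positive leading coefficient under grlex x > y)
2*x^2 - x*y + 2*y^2 - 3*x + 3*y

The degree is 2 — the shape is more complex than any degree-1 curve.
Reading off the gridlines: it crosses the x-axis at the gridline x = 0; it meets the y-axis at y = 0 (among the integer gridlines).
Putting this together gives p.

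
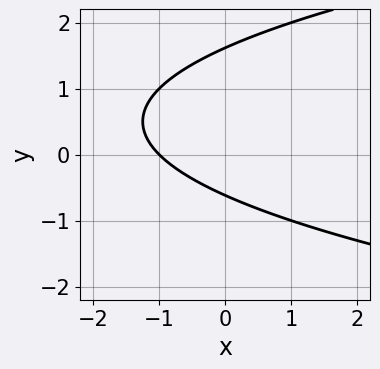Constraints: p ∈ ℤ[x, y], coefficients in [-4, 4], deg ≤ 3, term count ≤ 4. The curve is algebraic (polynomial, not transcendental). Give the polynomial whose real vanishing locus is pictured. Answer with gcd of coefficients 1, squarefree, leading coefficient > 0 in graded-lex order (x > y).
y^2 - x - y - 1

Degree: the shape is more complex than any degree-1 curve, so deg p = 2.
From the visible intercepts: one x-axis crossing is at x = -1.
Assembling these constraints gives the stated polynomial.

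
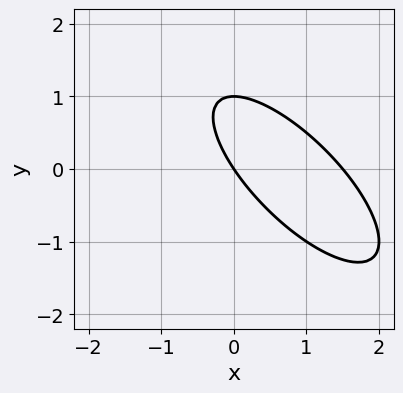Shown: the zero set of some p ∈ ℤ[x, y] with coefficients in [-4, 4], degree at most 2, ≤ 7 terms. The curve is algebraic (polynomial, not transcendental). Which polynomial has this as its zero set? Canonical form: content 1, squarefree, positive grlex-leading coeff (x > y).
1. Degree: a generic line meets the curve in up to 2 points, so deg p = 2.
2. Checking where it meets the axes: one x-axis crossing is at x = 0; the y-axis gridline crossings are at y ∈ {0, 1}.
3. Putting this together gives p.

2*x^2 + 3*x*y + 2*y^2 - 3*x - 2*y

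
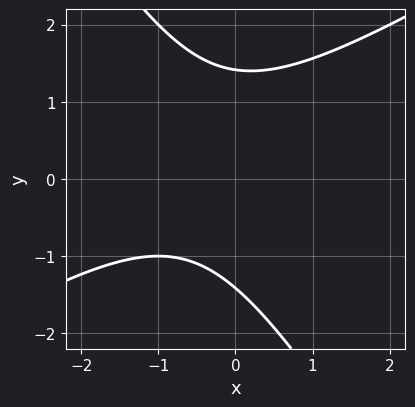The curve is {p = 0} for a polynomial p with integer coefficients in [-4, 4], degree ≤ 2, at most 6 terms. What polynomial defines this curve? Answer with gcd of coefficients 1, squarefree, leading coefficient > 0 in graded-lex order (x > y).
x^2 - x*y - y^2 + x + 2

1. deg p = 2. A generic line meets the curve in up to 2 points.
2. Against the integer gridlines: it misses every integer gridline on the x-axis.
3. Fitting integer coefficients to these (and the overall shape) gives p.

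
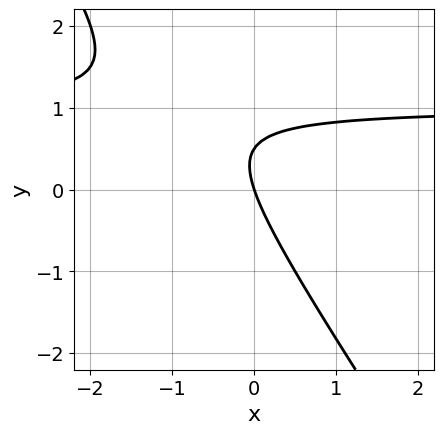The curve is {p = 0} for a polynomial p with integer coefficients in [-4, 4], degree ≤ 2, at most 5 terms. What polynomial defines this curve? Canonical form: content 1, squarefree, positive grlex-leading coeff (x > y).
The degree is 2 — no degree-1 curve has this shape.
Checking where it meets the axes: one y-axis crossing is at y = 0; one x-axis crossing is at x = 0.
Fitting integer coefficients to these (and the overall shape) gives p.

3*x*y + 2*y^2 - 3*x - y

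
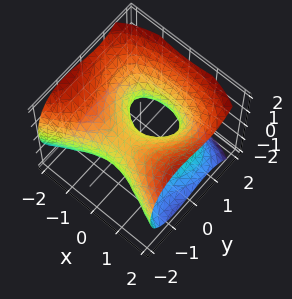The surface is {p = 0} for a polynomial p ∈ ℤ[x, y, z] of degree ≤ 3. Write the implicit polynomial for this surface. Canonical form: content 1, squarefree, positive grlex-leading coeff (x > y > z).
2*y^3 + 2*x^2 - 3*z^2 - 3*y

1. Degree: a generic line meets the surface in up to 3 points, so deg p = 3.
2. Against the integer gridlines: one x-axis crossing is at x = 0; it meets the z-axis at z = 0 (among the integer gridlines); it meets the y-axis at y = 0 (among the integer gridlines).
3. Solving for integer coefficients yields p as stated.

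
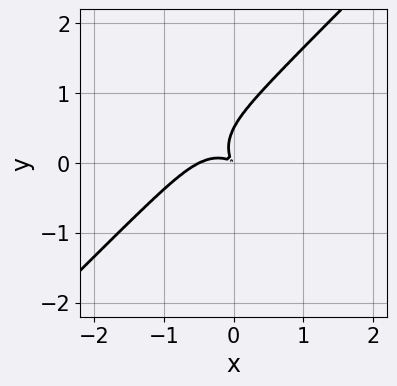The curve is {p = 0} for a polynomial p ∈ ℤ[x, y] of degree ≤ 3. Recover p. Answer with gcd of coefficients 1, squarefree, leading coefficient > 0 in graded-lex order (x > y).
2*x^3 - 2*y^3 + x^2 + 2*x*y + y^2

The degree is 3 — a generic line meets the curve in up to 3 points.
The integer polynomial consistent with all of this is the stated p.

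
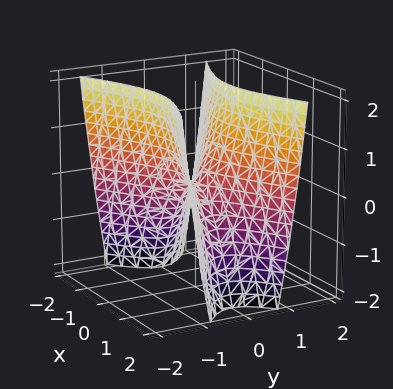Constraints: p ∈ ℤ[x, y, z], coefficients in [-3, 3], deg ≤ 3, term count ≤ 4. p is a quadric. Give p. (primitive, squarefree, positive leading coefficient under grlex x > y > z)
(a) The degree is 2 — a hyperbolic paraboloid; a quadric.
(b) Symmetries: it's symmetric under y → −y, forcing even powers of y; the x ↦ −x reflection is a symmetry, so x appears only in even powers.
(c) Observable constraints: it meets the y-axis at y = 0 (among the integer gridlines); one z-axis crossing is at z = 0.
(d) The integer polynomial consistent with all of this is the stated p.

x^2 - 3*y^2 + z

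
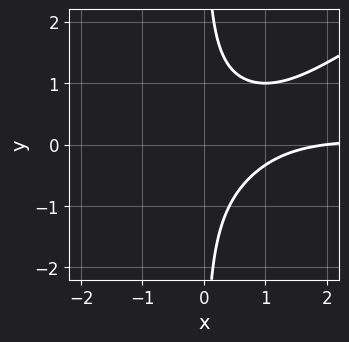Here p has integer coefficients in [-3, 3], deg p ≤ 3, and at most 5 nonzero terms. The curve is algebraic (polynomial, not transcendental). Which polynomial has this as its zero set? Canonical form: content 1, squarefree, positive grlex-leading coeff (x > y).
2*x^2*y - 3*x*y^2 - x + 2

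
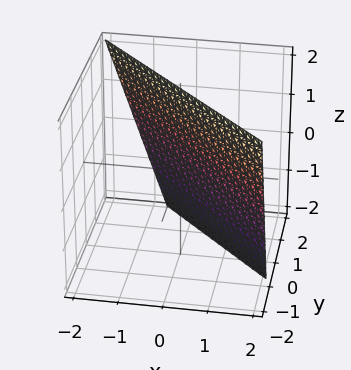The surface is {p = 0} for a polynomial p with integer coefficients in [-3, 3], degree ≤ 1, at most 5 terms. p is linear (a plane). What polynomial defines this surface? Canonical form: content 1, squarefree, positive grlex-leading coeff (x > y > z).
3*x + 3*y + z - 2

deg p = 1. Every cross-section is a straight line — this is a plane.
From the axis intercepts and sections: it meets the z-axis at z = 2 (among the integer gridlines).
Together with the visible shape, these determine p as stated.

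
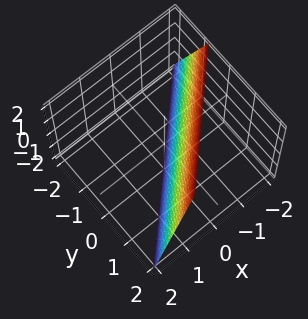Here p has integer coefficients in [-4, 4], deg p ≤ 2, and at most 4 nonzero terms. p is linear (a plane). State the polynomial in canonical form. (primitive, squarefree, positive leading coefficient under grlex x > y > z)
3*x - 3*y + z + 2

(a) The degree is 1 — the surface is flat (a plane).
(b) Against the integer gridlines: it crosses the z-axis at the gridline z = -2.
(c) Matching integer coefficients to the picture gives p.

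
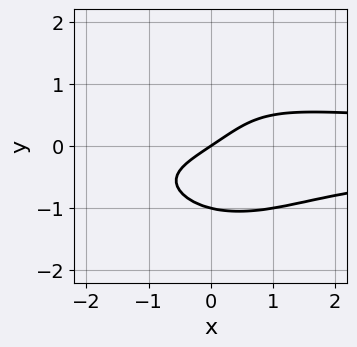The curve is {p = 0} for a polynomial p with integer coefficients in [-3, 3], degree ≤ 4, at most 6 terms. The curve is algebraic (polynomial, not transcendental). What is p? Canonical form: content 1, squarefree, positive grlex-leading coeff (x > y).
2*x^2*y^2 + 2*y^4 - y^3 - 2*x + 3*y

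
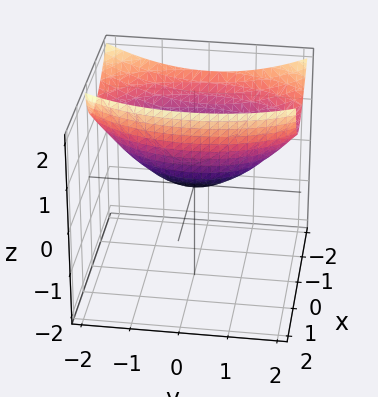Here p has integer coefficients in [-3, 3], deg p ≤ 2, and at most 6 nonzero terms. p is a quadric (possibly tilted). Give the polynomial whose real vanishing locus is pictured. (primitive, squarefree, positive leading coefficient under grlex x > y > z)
(a) The degree is 2 — a generic line meets the surface in up to 2 points.
(b) Reading off the gridlines: it crosses the y-axis at the gridline y = 0; one x-axis crossing is at x = 0; it crosses the z-axis at the gridline z = 0.
(c) These observations pin down the coefficients.

3*x^2 + 3*x*z + y^2 - 3*z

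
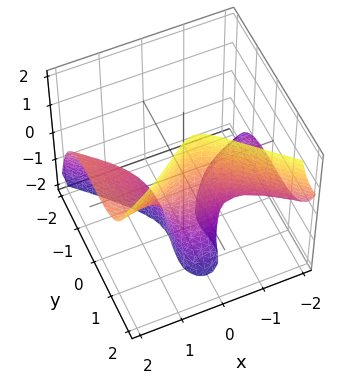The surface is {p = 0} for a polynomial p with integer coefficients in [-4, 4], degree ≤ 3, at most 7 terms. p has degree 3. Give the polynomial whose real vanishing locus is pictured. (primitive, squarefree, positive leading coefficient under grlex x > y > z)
The degree is 3 — no degree-2 surface has this shape.
Reading off the gridlines: the surface avoids every integer z-axis point in the box; it meets the x-axis at x = 1 (among the integer gridlines).
Matching integer coefficients to the picture gives p.

x^3 - 3*x^2*z + 2*y^3 + y^2*z - 1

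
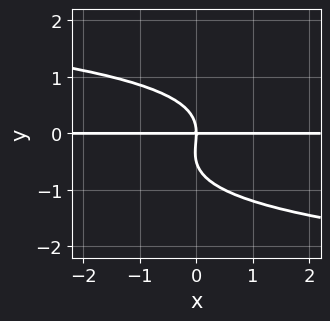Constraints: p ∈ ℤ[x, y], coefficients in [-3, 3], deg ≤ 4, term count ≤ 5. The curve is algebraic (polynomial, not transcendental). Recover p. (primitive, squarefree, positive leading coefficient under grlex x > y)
2*y^4 + y^3 + 2*x*y

1. The degree is 4 — a generic line meets the curve in up to 4 points.
2. Observable constraints: the visible x-axis segment lies entirely on the curve; one y-axis crossing is at y = 0.
3. Fitting integer coefficients to these (and the overall shape) gives p.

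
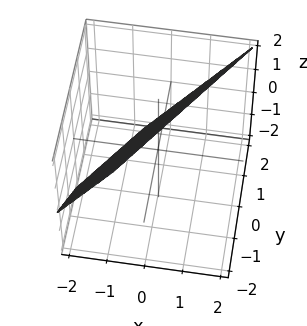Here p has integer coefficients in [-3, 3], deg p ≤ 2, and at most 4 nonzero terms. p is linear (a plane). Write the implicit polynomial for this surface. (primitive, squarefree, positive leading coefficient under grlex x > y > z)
3*x - 2*y - 2*z + 2

(a) deg p = 1. Every cross-section is a straight line — this is a plane.
(b) From the axis intercepts and sections: it meets the z-axis at z = 1 (among the integer gridlines); one y-axis crossing is at y = 1.
(c) Putting this together gives p.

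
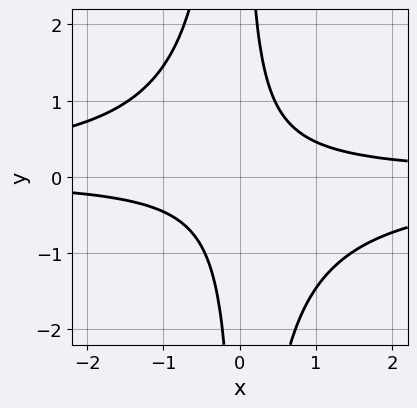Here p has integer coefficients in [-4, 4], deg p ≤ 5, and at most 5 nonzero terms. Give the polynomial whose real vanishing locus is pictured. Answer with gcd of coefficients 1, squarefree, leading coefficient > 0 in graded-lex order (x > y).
(a) deg p = 4. The shape is more complex than any degree-3 curve.
(b) Observable constraints: the curve avoids every integer x-axis point in the box; the curve avoids every integer y-axis point in the box.
(c) Putting this together gives p.

3*x^2*y^2 + 3*x*y - 2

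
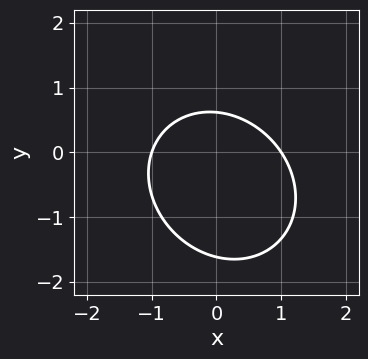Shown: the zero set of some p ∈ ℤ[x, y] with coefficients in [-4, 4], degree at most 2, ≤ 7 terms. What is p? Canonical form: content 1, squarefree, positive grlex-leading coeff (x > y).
3*x^2 + x*y + 3*y^2 + 3*y - 3

1. The degree is 2 — no degree-1 curve has this shape.
2. Observable constraints: among the integer gridlines, it crosses the x-axis at x ∈ {-1, 1}.
3. These observations pin down the coefficients.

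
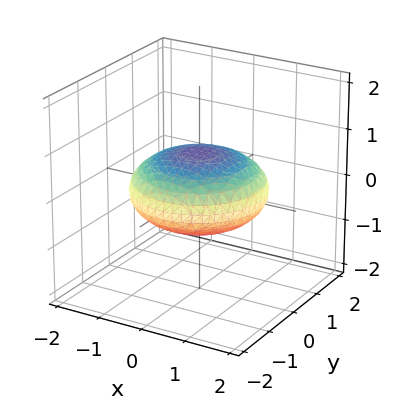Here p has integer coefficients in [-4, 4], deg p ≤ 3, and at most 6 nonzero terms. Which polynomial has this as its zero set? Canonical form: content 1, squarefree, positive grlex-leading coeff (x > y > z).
1. The degree is 2 — no degree-1 surface has this shape.
2. By symmetry, every cross-section ⟂ z is a circle, so x, y appear only via x² + y².
3. From the axis intercepts and sections: a circular section at z = 0 has radius between 1 and 2.
4. Together with the visible shape, these determine p as stated.

x^2 + y^2 + 3*z^2 - 2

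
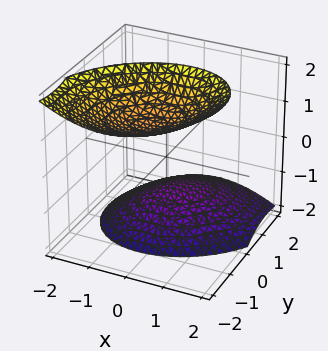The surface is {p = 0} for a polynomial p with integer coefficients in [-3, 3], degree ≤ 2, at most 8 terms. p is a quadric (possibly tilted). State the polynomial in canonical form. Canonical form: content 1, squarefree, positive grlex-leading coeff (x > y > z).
1. The picture has 2 separate pieces. They look like related sheets of one shape, so recover p as a whole.
2. The degree is 2 — a generic line meets the surface in up to 2 points.
3. Observable constraints: the surface avoids every integer x-axis point in the box; the surface avoids every integer y-axis point in the box.
4. Matching integer coefficients to the picture gives p.

2*x^2 - x*y + 2*y^2 + 2*y*z - 2*z^2 + 3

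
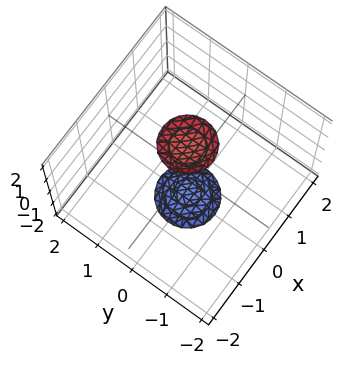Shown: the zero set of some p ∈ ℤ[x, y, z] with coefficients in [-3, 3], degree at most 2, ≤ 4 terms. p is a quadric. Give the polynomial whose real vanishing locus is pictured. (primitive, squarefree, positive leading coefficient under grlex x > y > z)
First, the picture has 2 separate pieces. Treating them together as one polynomial.
Next, degree: two sheets facing apart; a quadric, so deg p = 2.
Next, symmetries: mirror symmetry z ↦ −z ⇒ only even powers of z; rotational symmetry about the z-axis ⇒ p depends on x, y only through x² + y².
Then, from the axis intercepts and sections: the surface avoids every integer x-axis point in the box; it misses every integer gridline on the y-axis; a circular section at z = 2 has radius between 0 and 1.
Finally, solving for integer coefficients yields p as stated.

3*x^2 + 3*y^2 - z^2 + 3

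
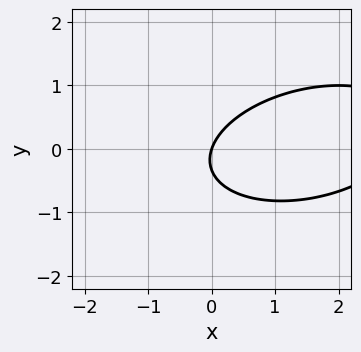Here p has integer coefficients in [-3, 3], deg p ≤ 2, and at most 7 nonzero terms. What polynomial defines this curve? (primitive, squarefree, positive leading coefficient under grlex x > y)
x^2 - x*y + 3*y^2 - 3*x + y

First, degree: a generic line meets the curve in up to 2 points, so deg p = 2.
Then, from the axis intercepts and sections: one x-axis crossing is at x = 0; it crosses the y-axis at the gridline y = 0.
Finally, together with the visible shape, these determine p as stated.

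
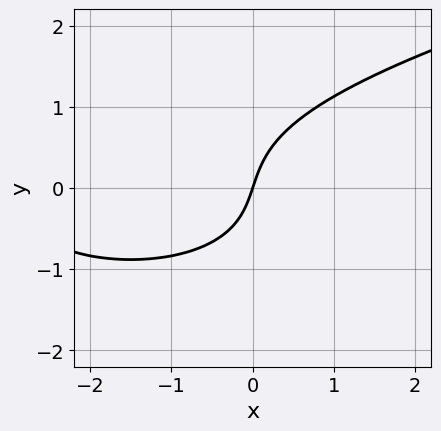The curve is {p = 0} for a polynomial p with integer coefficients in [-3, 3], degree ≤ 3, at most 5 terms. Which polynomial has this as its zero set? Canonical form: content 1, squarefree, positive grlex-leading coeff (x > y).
(a) Degree: a generic line meets the curve in up to 3 points, so deg p = 3.
(b) Observable constraints: it meets the x-axis at x = 0 (among the integer gridlines); it meets the y-axis at y = 0 (among the integer gridlines).
(c) Together with the visible shape, these determine p as stated.

2*y^3 - x^2 - 3*x + y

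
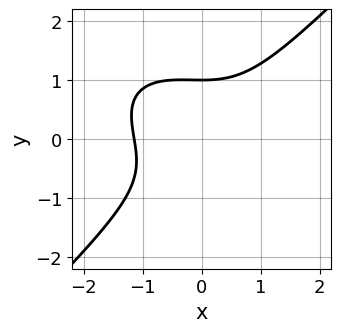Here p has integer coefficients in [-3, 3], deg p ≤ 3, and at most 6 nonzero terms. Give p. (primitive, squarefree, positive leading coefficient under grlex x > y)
First, deg p = 3. No degree-2 curve has this shape.
Then, reading off the gridlines: it meets the y-axis at y = 1 (among the integer gridlines).
Finally, solving for integer coefficients yields p as stated.

2*x^3 + x^2*y - 3*y^3 + 3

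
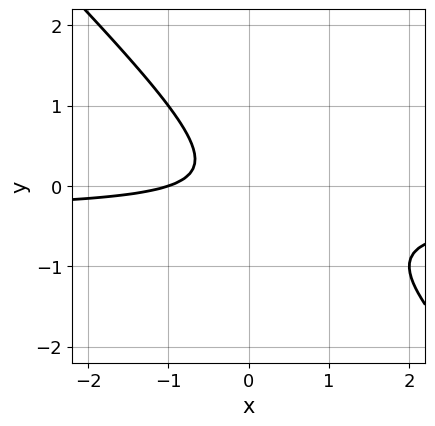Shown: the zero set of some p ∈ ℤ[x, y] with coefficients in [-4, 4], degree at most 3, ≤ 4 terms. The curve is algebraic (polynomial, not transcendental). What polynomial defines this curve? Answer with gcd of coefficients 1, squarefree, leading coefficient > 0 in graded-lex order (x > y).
1. The degree is 2 — the shape is more complex than any degree-1 curve.
2. From the visible intercepts: it crosses the x-axis at the gridline x = -1; the curve avoids every integer y-axis point in the box.
3. Fitting integer coefficients to these (and the overall shape) gives p.

3*x*y + 3*y^2 + x + 1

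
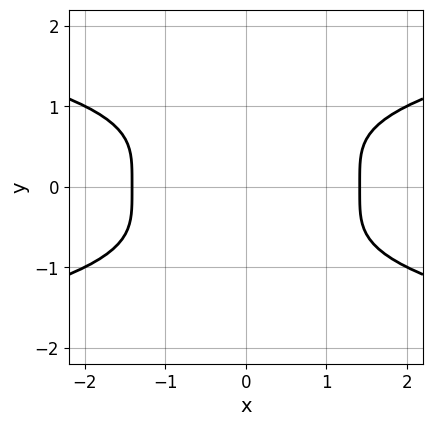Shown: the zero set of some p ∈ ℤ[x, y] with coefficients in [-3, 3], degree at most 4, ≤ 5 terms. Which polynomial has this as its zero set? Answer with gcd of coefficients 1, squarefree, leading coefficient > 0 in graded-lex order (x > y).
2*y^4 - x^2 + 2

(a) The degree is 4 — the shape is more complex than any degree-3 curve.
(b) Symmetries: it's symmetric under x → −x, forcing even powers of x; mirror symmetry y ↦ −y ⇒ only even powers of y.
(c) From the axis intercepts and sections: the curve avoids every integer y-axis point in the box.
(d) Fitting integer coefficients to these (and the overall shape) gives p.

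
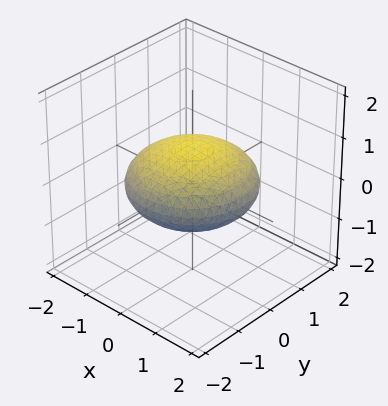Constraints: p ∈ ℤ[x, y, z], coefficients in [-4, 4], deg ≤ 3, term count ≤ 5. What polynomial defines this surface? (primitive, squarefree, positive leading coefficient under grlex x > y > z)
x^2 + y^2 + 3*z^2 - 2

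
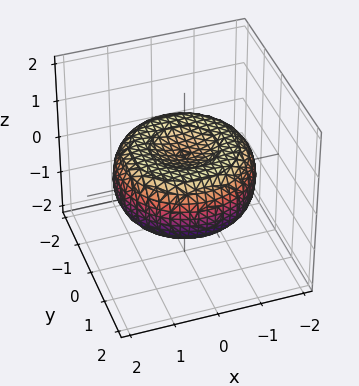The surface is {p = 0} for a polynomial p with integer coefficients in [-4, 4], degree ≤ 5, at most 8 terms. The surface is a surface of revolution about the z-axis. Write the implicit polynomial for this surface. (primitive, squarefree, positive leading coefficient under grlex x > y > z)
x^4 + 2*x^2*y^2 + y^4 - 2*x^2 - 2*y^2 + 3*z^2 - 1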